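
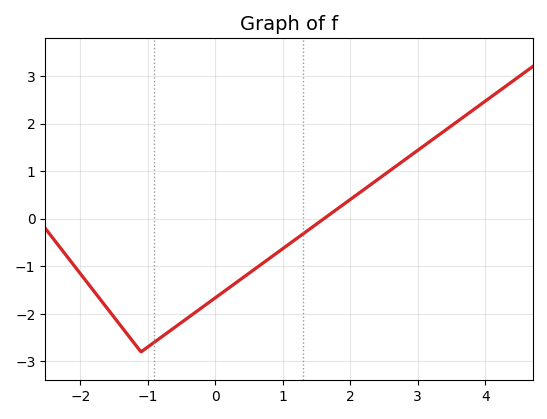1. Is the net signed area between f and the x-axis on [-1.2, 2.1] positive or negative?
negative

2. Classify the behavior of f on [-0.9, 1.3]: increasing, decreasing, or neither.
increasing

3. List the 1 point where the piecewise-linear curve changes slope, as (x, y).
(-1.1, -2.8)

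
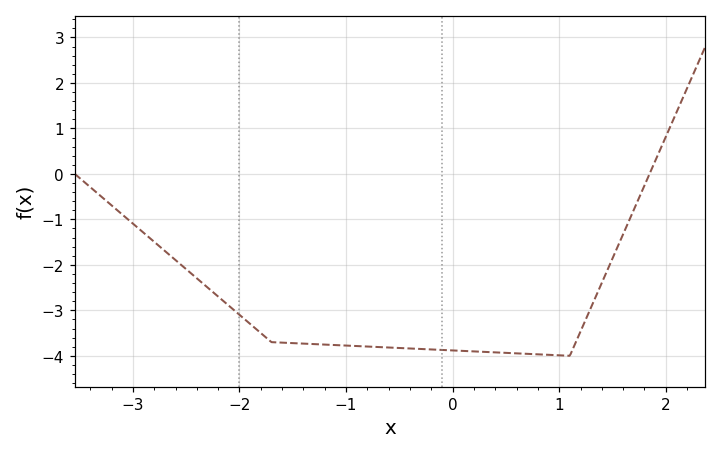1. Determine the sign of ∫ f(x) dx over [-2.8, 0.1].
negative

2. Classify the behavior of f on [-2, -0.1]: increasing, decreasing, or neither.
decreasing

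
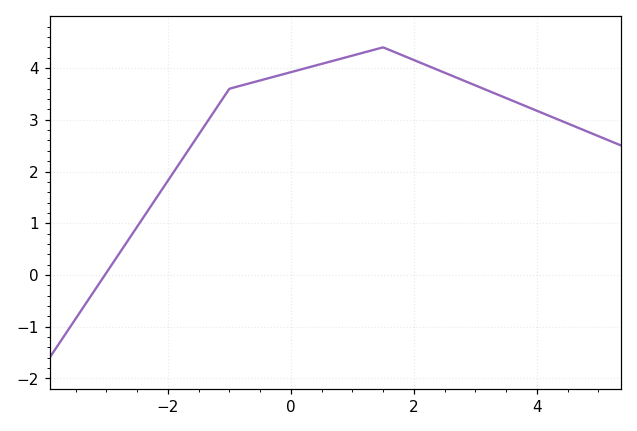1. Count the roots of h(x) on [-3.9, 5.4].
1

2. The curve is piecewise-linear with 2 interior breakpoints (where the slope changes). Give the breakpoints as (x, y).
(-1, 3.6); (1.5, 4.4)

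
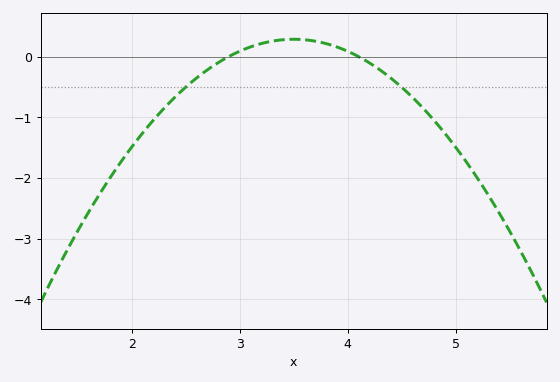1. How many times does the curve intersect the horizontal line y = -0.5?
2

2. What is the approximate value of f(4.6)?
-0.7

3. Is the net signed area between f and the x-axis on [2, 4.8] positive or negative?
negative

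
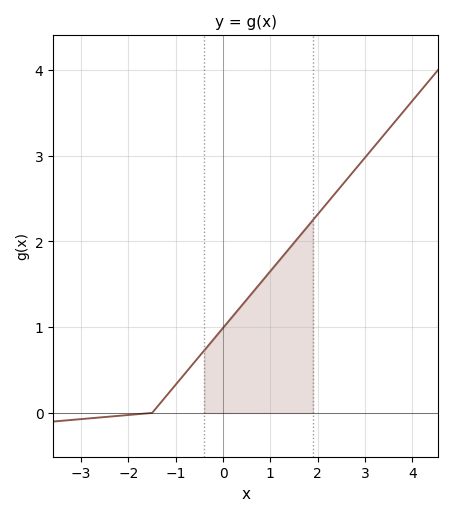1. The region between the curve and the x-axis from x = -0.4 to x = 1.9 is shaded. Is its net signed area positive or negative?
positive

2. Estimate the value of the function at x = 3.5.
3.3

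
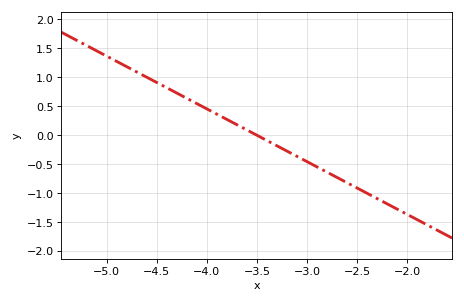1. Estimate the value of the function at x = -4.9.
1.25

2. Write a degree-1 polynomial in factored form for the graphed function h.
y = -0.91(x + 3.5)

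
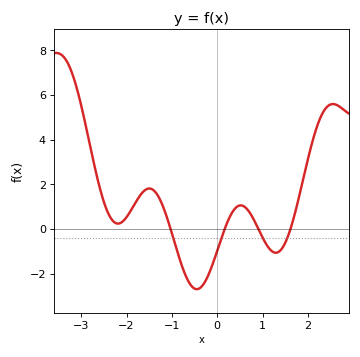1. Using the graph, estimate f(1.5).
-0.623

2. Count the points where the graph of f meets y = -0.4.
4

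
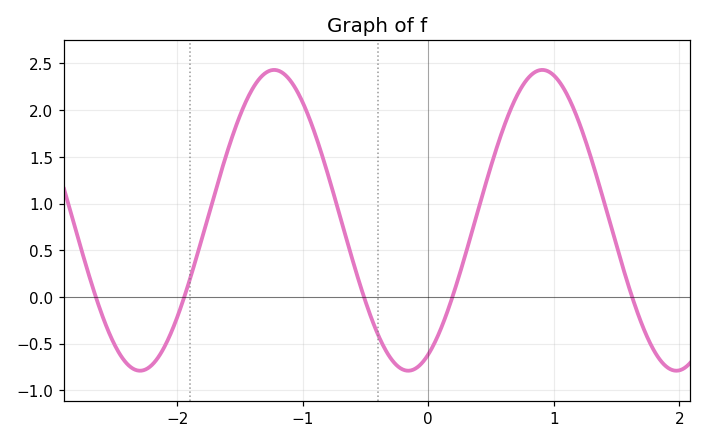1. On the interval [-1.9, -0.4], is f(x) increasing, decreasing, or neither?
neither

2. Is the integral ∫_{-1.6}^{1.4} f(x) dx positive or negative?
positive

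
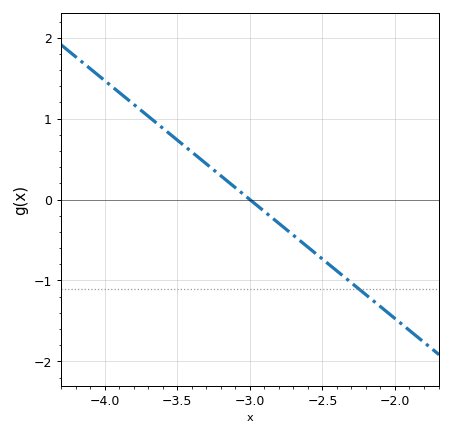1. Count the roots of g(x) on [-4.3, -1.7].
1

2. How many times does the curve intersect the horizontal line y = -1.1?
1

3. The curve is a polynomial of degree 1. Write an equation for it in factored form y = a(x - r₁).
y = -1.47(x + 3)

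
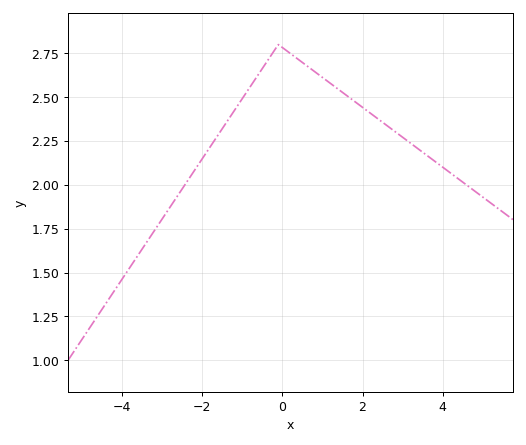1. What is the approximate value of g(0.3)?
2.73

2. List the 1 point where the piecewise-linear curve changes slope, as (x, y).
(-0.1, 2.8)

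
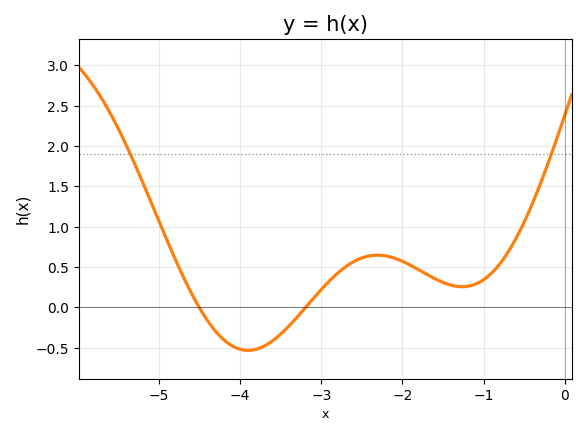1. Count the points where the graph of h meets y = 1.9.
2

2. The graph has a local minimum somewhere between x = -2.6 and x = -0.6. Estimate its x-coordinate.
-1.3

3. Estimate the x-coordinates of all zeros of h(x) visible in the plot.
-4.5, -3.2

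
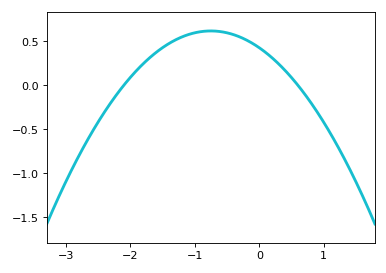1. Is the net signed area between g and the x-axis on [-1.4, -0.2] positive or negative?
positive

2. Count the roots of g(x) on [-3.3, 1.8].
2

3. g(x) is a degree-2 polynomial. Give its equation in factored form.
y = -0.34(x + 2.1)(x - 0.6)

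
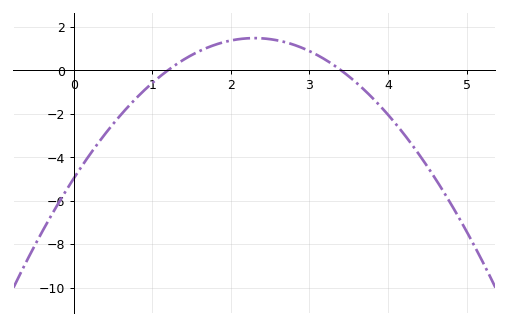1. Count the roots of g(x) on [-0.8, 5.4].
2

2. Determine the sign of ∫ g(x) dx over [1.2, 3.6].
positive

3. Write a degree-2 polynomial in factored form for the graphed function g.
y = -1.22(x - 1.2)(x - 3.4)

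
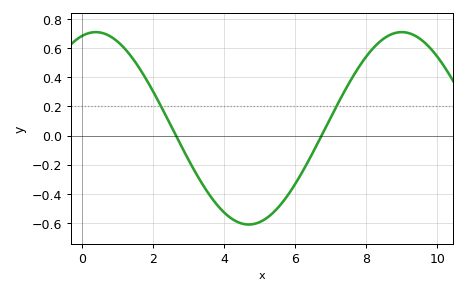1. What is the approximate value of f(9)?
0.71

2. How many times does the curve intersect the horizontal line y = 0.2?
2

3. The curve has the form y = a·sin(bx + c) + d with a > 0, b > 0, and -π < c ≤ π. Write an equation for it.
y = 0.66sin(0.73x + 1.28) + 0.05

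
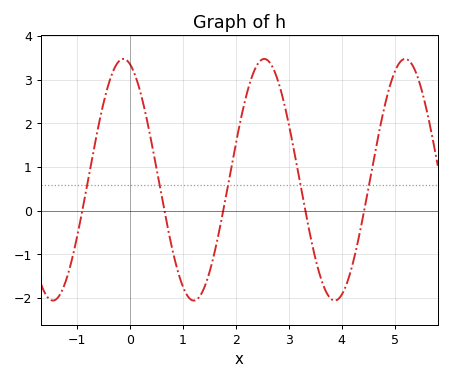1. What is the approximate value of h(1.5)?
-1.4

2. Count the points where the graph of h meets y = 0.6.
5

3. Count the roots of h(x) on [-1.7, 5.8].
5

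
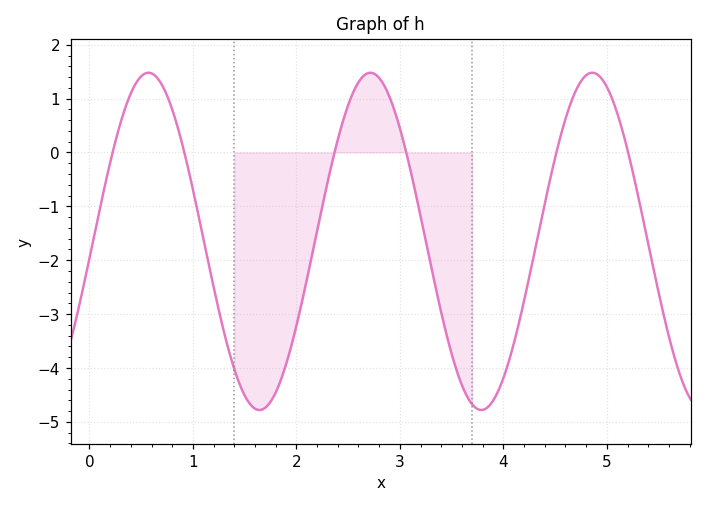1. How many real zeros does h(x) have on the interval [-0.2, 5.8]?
6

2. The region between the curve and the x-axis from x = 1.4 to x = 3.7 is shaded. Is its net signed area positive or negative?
negative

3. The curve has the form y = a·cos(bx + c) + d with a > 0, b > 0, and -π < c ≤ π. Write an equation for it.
y = 3.13cos(2.93x - 1.67) - 1.65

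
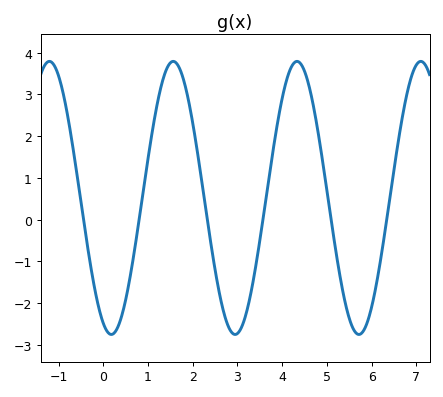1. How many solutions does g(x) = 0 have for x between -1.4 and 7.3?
6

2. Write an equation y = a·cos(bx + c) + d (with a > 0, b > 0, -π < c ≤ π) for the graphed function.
y = 3.27cos(2.27x + 2.73) + 0.52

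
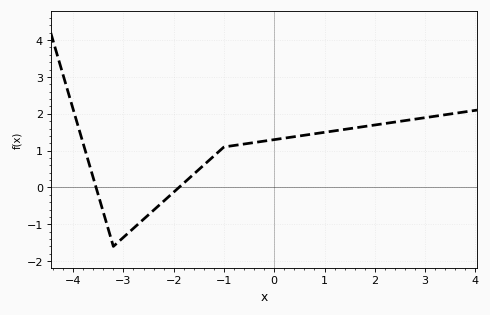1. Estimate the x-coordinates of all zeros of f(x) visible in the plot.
-3.54, -1.9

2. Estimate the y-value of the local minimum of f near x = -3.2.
-1.6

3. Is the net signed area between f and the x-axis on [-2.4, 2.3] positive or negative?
positive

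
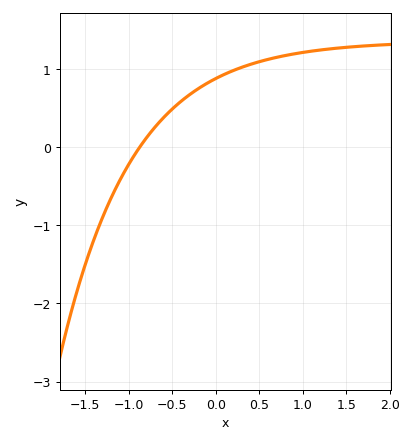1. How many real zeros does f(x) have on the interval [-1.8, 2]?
1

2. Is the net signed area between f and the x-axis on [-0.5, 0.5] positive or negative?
positive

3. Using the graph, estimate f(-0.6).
0.38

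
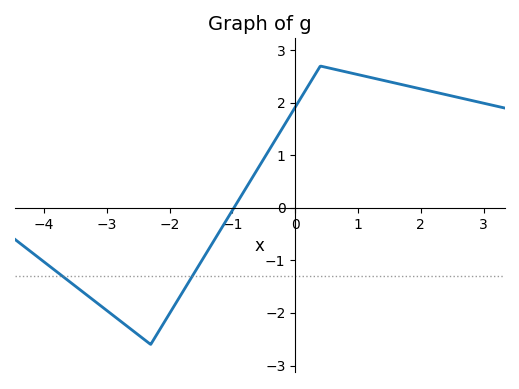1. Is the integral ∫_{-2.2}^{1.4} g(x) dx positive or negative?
positive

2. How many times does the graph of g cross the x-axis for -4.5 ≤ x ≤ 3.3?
1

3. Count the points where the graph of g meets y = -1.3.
2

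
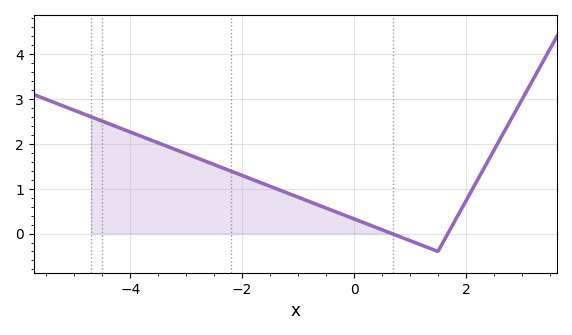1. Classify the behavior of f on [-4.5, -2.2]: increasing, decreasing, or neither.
decreasing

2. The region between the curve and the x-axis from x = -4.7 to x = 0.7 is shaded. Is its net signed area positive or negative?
positive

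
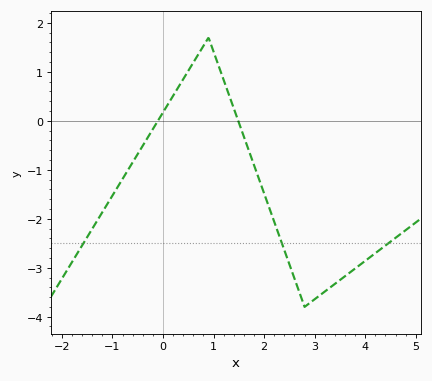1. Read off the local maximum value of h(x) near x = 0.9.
1.7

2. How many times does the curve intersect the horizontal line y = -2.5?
3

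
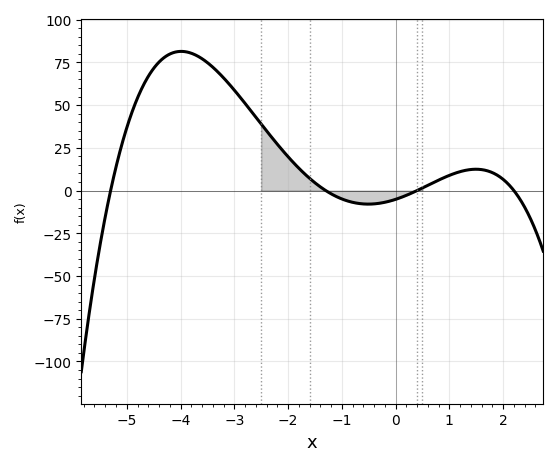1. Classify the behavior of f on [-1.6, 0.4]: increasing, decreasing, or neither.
neither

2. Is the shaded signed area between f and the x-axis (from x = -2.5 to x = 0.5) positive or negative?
positive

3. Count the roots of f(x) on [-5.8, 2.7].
4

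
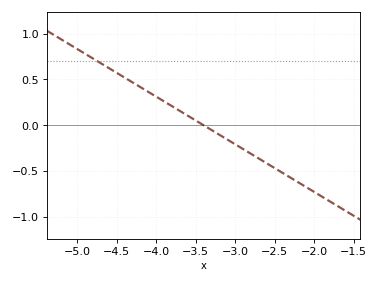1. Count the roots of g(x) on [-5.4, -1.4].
1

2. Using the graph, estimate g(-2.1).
-0.676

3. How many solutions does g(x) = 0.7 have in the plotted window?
1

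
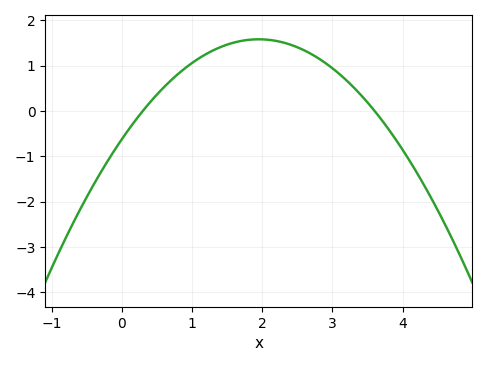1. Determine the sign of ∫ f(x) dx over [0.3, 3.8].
positive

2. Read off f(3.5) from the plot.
0.186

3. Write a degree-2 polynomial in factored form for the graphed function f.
y = -0.58(x - 0.3)(x - 3.6)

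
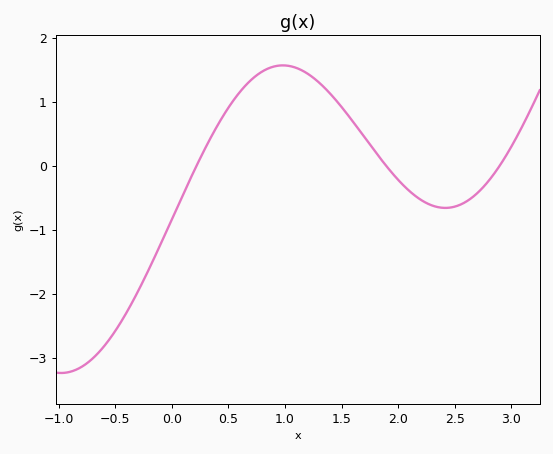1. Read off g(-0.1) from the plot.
-1.2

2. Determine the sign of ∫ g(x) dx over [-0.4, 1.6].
positive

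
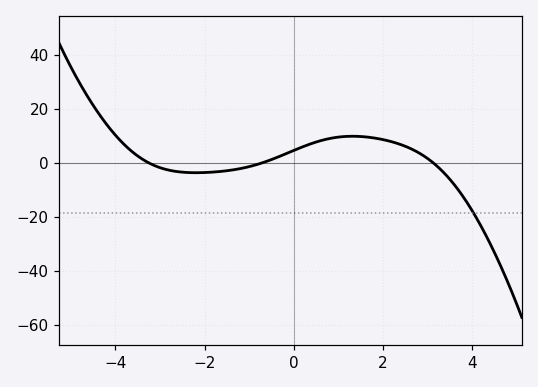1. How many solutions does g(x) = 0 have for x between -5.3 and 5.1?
3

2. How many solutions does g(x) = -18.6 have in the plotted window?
1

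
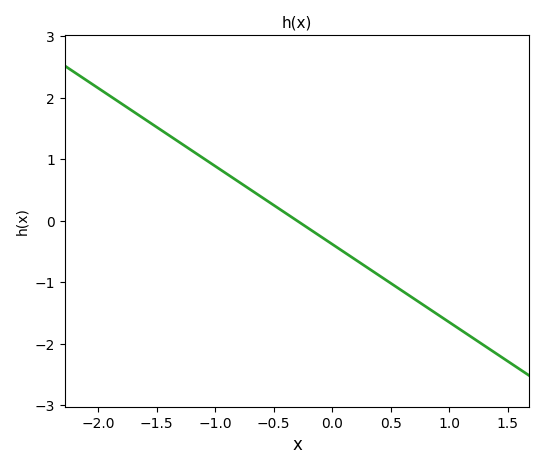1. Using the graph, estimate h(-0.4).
0.127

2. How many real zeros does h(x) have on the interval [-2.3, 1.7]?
1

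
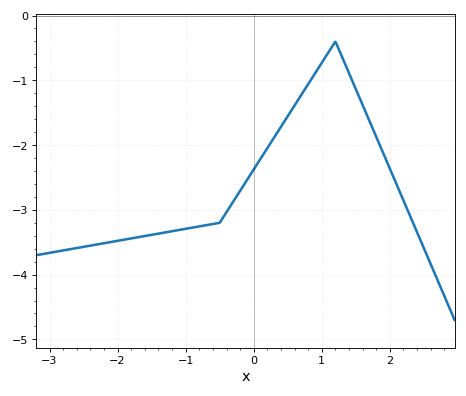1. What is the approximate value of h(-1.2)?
-3.3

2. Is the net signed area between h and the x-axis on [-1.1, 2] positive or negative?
negative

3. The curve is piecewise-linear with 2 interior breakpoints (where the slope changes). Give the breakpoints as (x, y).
(-0.5, -3.2); (1.2, -0.4)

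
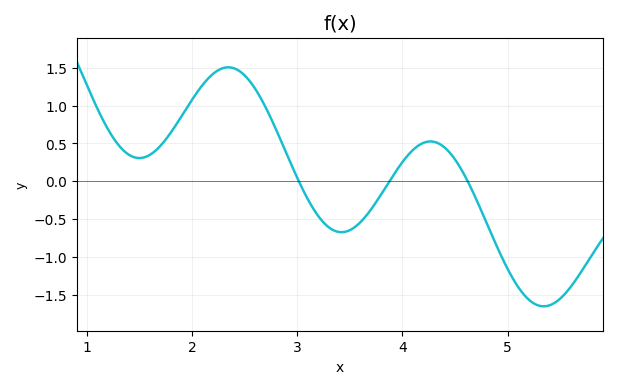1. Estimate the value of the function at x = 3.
0.05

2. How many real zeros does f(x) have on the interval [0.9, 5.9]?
3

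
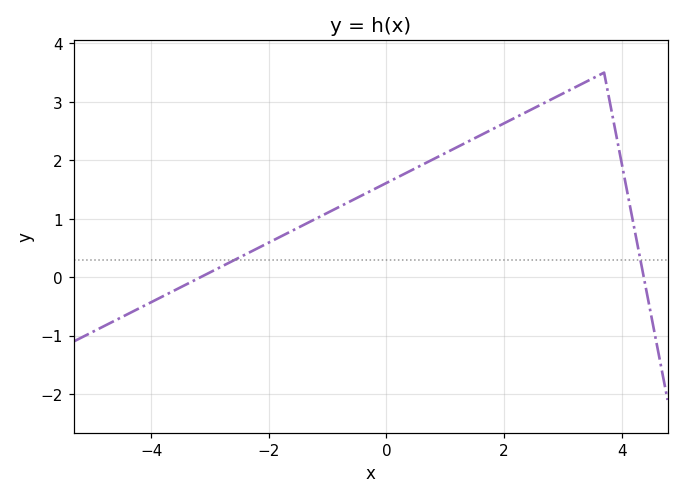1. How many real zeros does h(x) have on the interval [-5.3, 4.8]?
2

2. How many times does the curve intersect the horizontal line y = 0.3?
2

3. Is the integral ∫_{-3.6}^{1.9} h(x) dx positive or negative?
positive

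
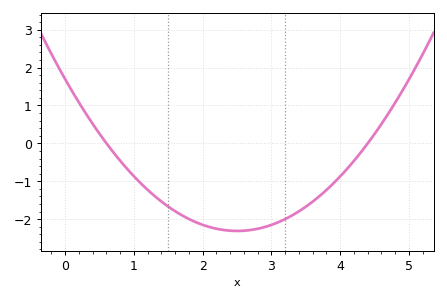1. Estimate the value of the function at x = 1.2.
-1.2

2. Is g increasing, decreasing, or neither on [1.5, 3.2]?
neither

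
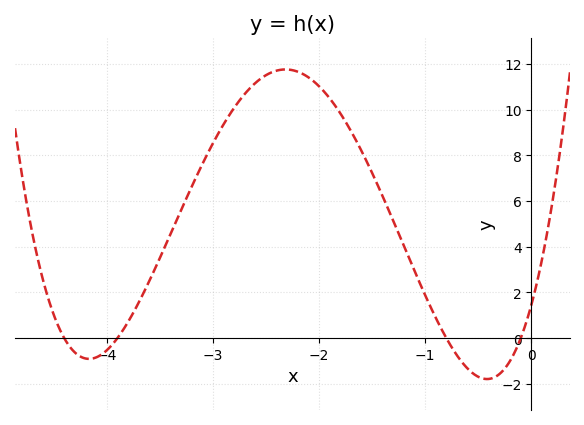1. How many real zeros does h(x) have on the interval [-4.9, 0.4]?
4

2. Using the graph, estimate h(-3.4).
4.6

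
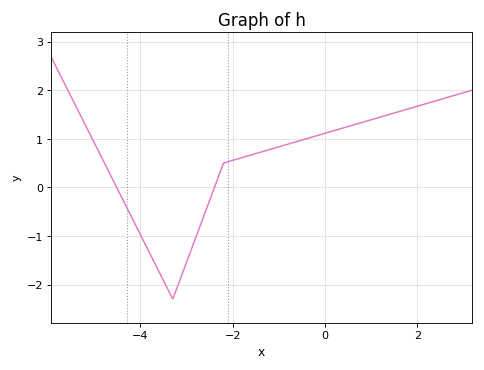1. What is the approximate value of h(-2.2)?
0.5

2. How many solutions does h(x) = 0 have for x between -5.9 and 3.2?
2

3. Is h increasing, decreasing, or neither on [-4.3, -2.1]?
neither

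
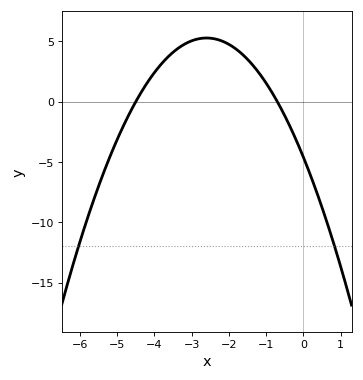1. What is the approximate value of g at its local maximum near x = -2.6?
5.27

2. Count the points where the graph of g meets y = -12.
2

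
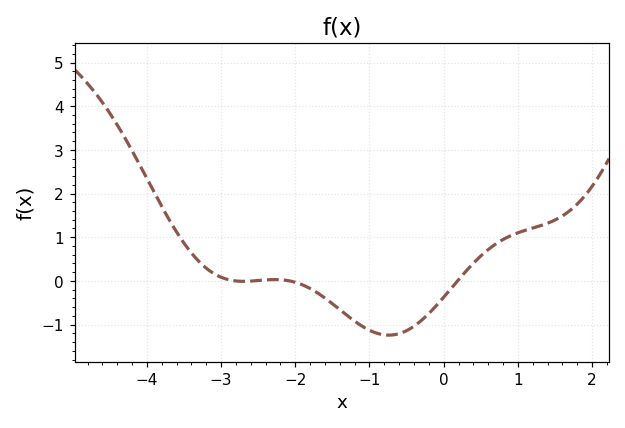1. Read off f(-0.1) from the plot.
-0.567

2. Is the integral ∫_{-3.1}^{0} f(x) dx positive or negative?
negative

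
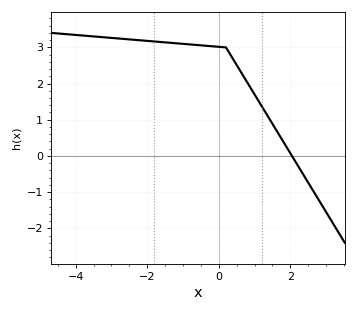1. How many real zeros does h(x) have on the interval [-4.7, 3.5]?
1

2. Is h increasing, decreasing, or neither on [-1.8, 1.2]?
decreasing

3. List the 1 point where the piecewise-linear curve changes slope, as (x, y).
(0.2, 3)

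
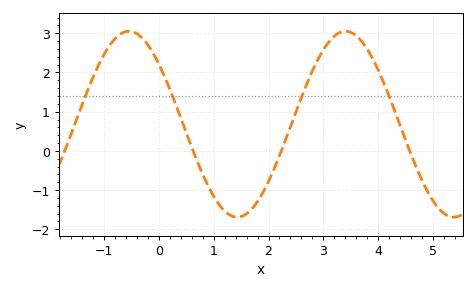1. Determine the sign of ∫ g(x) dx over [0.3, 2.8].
negative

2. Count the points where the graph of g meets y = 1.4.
4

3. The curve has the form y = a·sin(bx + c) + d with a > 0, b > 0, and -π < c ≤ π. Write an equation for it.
y = 2.37sin(1.59x + 2.44) + 0.68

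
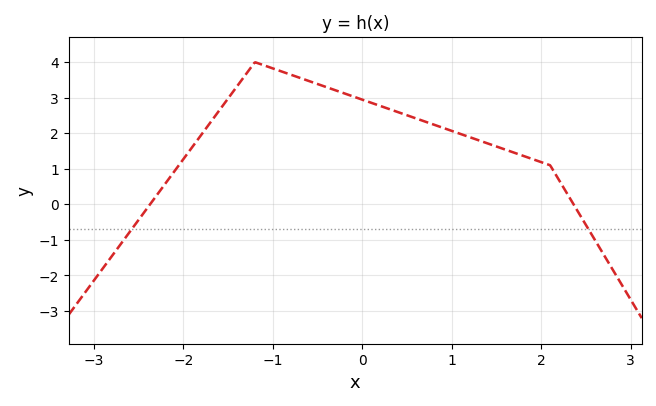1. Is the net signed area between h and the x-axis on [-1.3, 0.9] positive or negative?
positive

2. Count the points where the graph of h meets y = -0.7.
2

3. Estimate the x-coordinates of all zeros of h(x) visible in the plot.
-2.4, 2.4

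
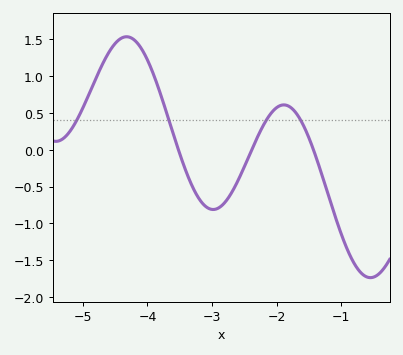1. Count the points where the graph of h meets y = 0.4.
4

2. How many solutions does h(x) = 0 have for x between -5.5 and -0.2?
3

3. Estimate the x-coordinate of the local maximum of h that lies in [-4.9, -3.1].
-4.32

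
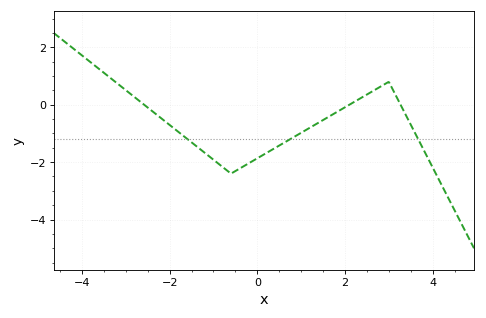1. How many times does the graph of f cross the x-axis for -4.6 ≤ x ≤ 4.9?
3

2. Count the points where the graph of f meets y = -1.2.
3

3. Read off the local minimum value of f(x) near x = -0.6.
-2.4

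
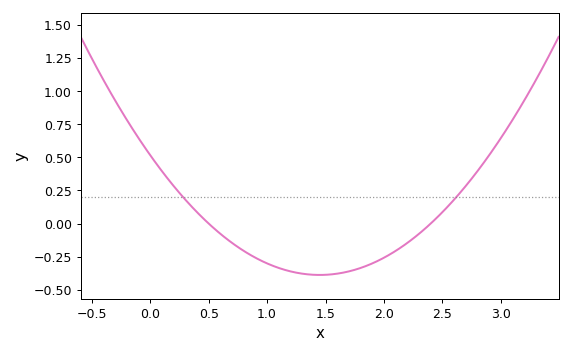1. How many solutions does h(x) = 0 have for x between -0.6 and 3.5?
2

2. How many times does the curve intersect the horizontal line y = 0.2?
2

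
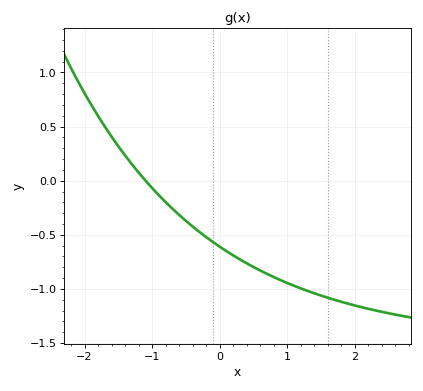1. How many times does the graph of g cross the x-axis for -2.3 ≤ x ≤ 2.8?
1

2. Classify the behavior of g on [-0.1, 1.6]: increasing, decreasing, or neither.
decreasing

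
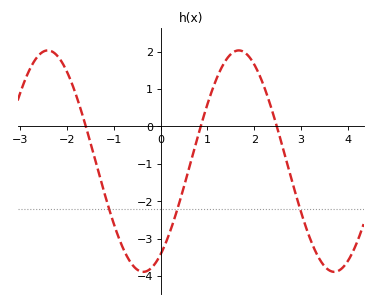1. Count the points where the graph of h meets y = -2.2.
3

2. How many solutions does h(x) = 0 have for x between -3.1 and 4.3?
3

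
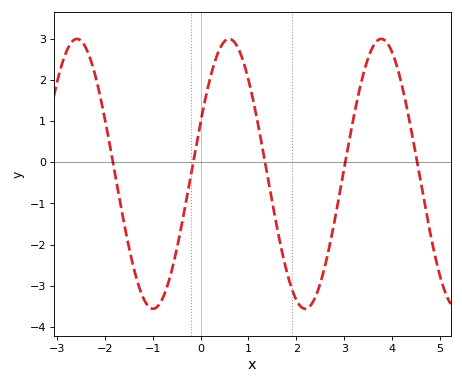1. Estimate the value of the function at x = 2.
-3.3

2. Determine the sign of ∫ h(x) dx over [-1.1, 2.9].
negative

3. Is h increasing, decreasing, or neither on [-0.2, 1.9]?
neither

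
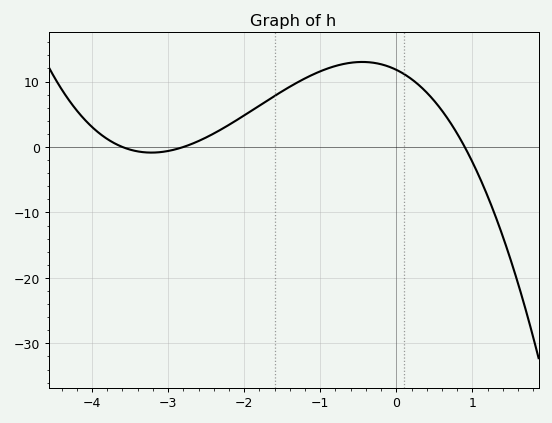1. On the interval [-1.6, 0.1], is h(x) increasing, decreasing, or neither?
neither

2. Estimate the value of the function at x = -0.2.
13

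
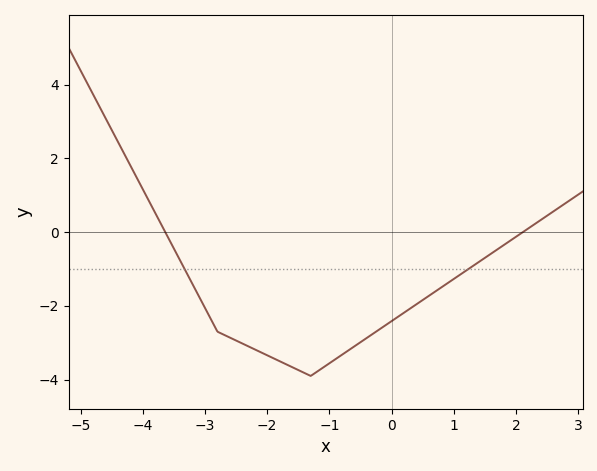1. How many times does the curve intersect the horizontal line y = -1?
2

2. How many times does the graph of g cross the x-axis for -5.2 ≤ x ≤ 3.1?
2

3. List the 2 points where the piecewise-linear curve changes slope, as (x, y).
(-2.8, -2.7); (-1.3, -3.9)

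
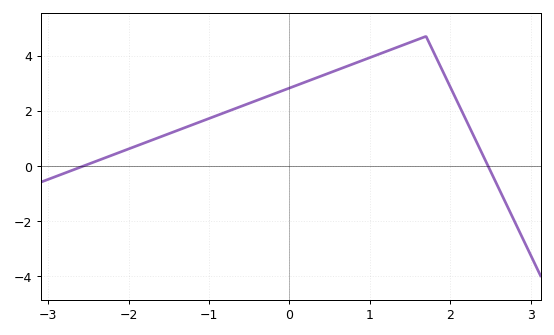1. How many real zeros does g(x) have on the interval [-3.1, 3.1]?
2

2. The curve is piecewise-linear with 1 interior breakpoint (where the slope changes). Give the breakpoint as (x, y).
(1.7, 4.7)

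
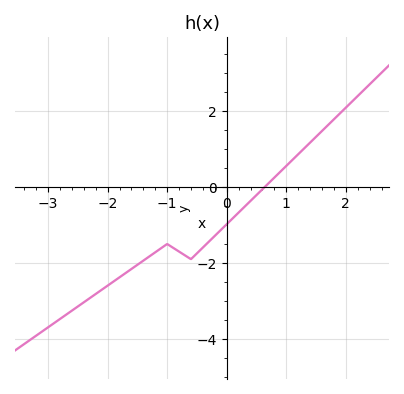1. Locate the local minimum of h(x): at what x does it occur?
-0.602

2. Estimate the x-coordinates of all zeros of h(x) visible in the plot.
0.64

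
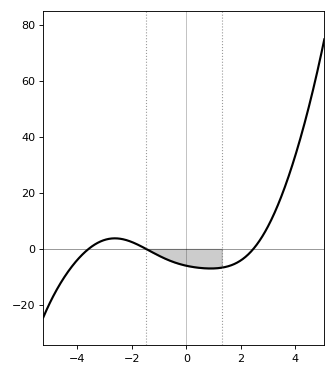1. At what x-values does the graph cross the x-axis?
-3.6, -1.4, 2.4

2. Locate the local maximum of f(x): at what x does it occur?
-2.6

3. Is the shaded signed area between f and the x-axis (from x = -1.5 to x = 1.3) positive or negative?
negative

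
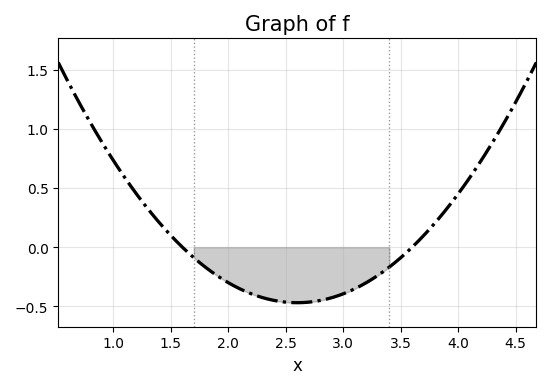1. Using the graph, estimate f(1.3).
0.324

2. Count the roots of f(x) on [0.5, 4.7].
2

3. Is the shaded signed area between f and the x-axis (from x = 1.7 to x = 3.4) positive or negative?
negative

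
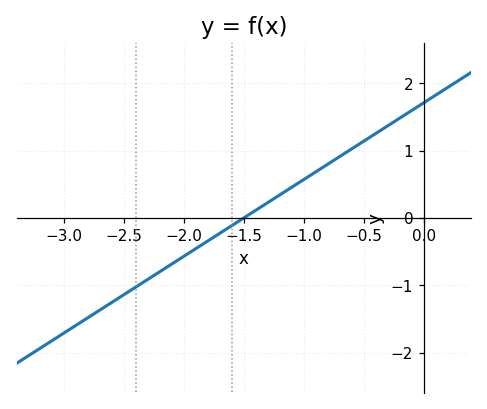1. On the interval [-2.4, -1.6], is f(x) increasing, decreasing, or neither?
increasing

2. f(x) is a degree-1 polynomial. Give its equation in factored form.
y = 1.14(x + 1.5)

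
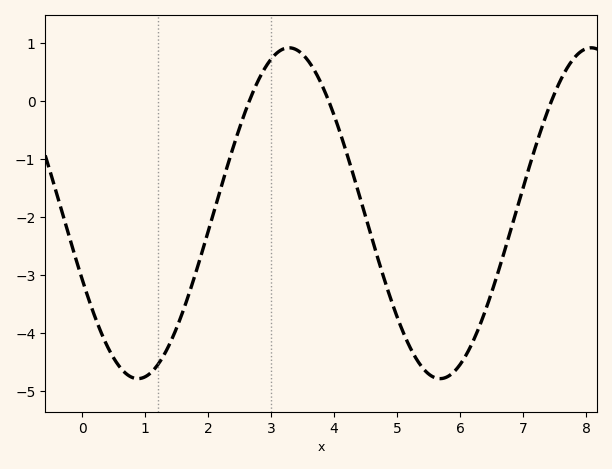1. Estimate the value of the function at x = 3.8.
0.295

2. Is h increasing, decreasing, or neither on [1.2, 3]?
increasing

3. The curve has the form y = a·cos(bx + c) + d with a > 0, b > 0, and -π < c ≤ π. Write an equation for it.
y = 2.85cos(1.31x + 1.98) - 1.93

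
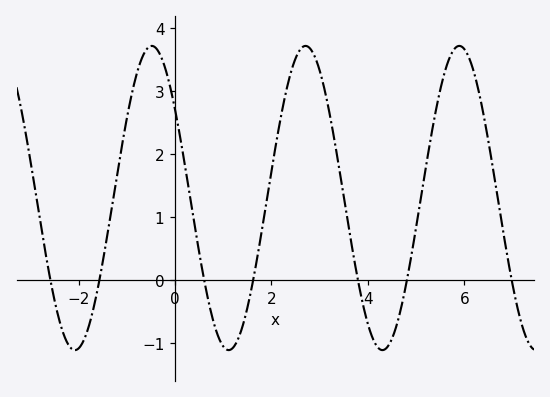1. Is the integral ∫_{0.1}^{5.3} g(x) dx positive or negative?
positive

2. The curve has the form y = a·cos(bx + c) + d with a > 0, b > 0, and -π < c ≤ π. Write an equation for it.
y = 2.41cos(1.97x + 0.952) + 1.3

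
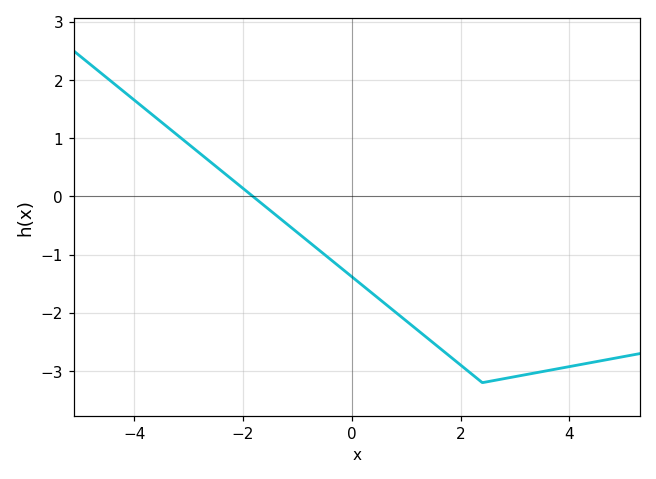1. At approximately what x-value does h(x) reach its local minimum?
2.4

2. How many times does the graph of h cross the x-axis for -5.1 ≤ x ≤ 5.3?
1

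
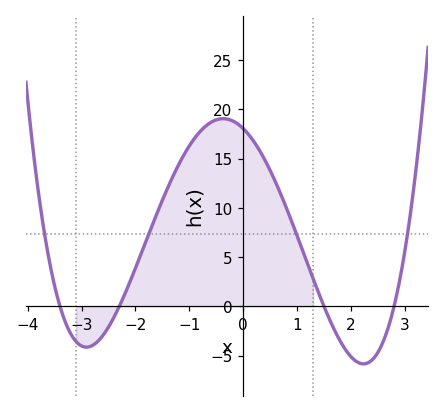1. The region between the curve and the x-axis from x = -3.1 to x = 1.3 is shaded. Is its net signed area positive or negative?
positive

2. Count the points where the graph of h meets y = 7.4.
4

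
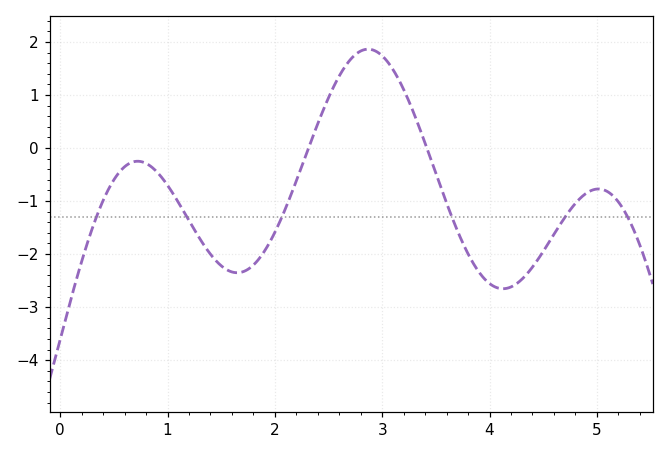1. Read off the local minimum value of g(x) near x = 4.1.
-2.65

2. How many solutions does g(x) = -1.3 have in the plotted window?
6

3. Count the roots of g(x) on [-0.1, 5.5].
2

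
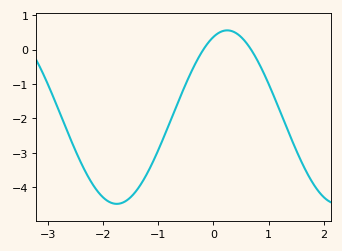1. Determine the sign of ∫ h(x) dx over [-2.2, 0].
negative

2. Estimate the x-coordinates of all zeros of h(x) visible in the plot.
-0.184, 0.682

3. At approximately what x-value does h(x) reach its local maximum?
0.248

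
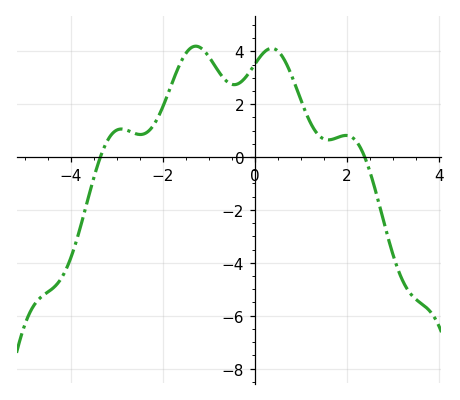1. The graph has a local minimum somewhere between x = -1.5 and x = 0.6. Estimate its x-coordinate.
-0.4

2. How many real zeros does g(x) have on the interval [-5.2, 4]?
2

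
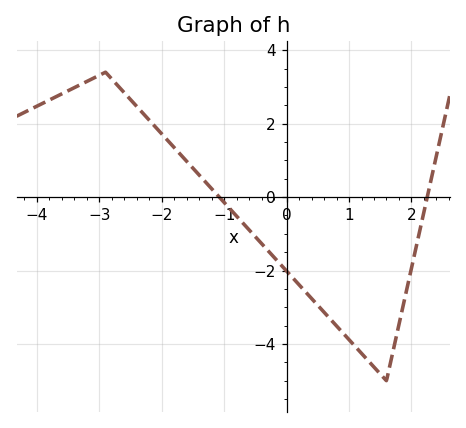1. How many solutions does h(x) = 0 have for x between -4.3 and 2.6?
2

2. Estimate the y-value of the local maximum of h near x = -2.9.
3.4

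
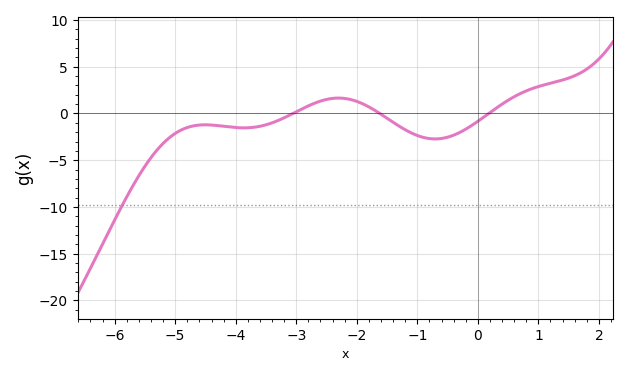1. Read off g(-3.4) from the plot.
-1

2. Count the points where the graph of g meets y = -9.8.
1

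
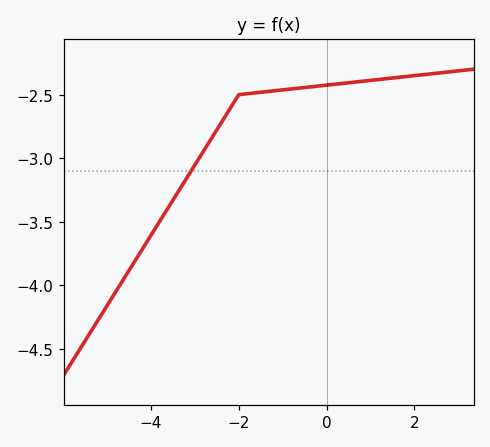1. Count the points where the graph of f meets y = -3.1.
1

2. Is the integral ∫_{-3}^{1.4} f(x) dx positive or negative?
negative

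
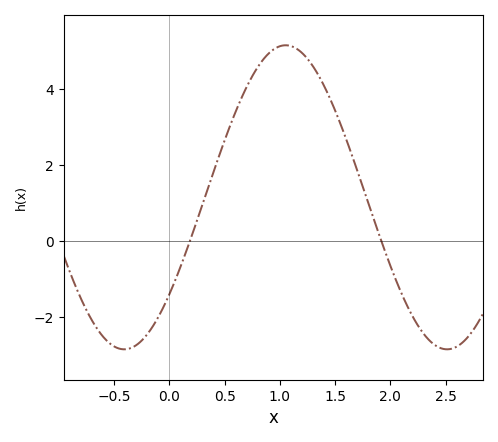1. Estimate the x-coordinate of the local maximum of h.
1.05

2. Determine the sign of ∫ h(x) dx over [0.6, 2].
positive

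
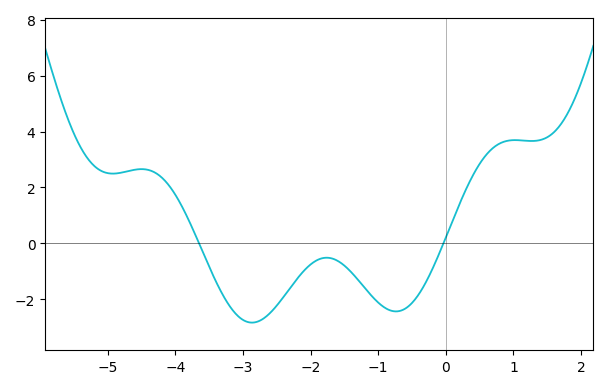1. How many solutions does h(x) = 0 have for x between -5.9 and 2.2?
2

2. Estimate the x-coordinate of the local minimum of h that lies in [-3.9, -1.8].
-2.8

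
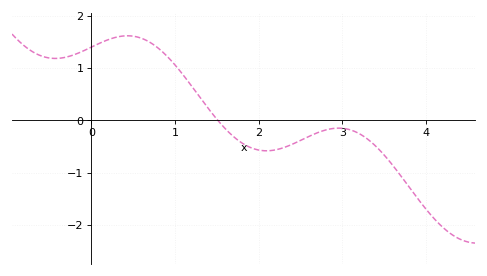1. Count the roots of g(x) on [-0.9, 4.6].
1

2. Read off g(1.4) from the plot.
0.2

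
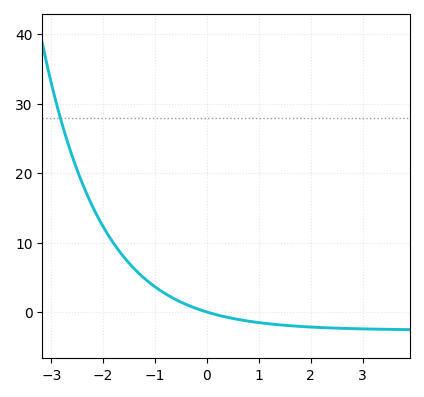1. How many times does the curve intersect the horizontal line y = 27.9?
1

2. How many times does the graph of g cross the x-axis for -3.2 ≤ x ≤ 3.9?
1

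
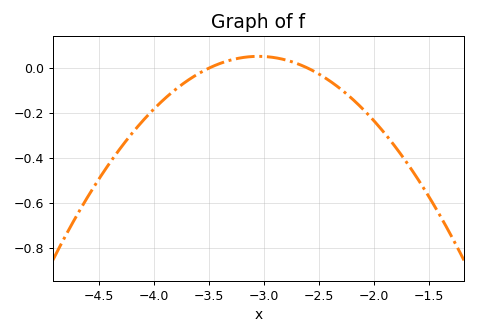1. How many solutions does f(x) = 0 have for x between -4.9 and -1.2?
2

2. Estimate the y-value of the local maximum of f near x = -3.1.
0.053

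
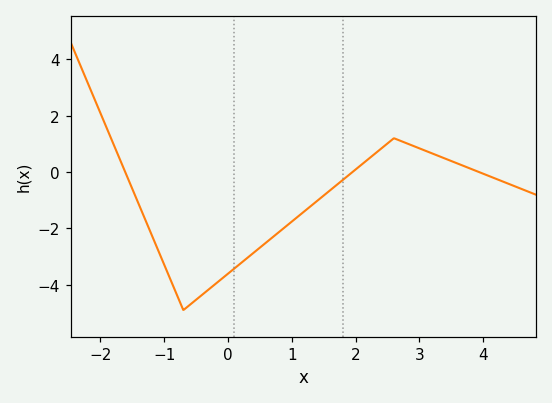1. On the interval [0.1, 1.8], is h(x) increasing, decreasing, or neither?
increasing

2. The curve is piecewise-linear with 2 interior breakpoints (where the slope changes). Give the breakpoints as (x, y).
(-0.7, -4.9); (2.6, 1.2)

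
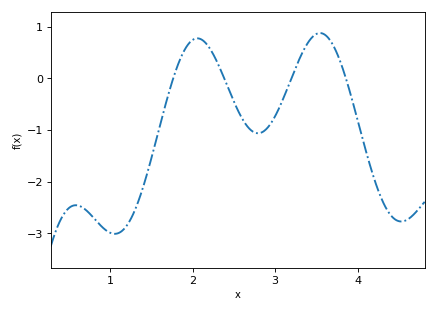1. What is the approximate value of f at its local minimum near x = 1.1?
-3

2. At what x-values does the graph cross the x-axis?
1.8, 2.4, 3.2, 3.9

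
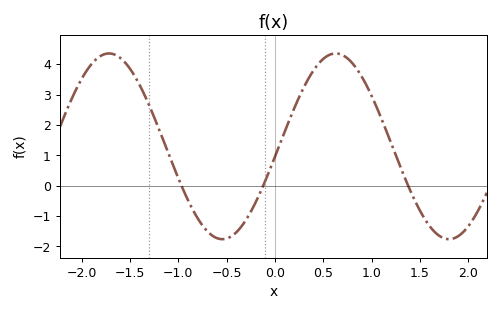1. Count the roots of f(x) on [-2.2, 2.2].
3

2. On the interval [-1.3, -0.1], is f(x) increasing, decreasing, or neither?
neither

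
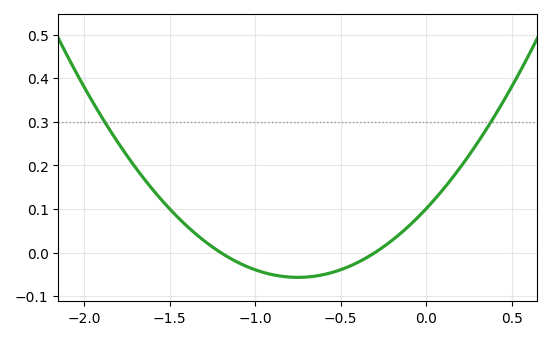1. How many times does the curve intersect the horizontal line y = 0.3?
2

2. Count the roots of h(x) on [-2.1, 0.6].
2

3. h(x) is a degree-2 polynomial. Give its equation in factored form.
y = 0.28(x + 1.2)(x + 0.3)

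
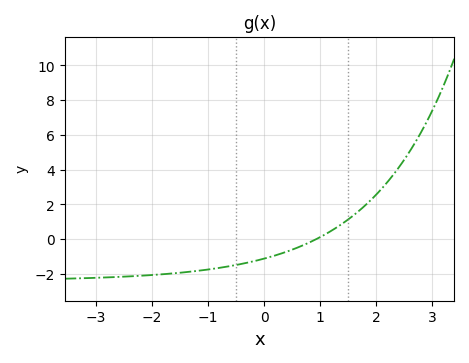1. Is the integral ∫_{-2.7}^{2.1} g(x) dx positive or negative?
negative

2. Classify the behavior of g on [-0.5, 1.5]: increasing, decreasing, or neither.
increasing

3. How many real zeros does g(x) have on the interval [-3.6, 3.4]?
1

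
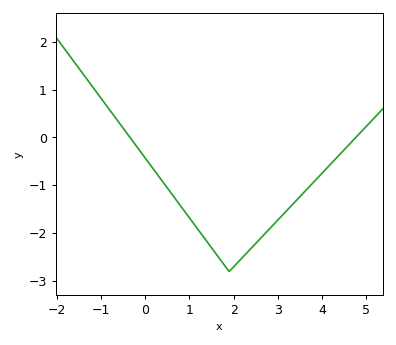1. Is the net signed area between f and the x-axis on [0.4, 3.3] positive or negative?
negative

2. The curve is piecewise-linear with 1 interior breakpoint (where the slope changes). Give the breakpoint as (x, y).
(1.9, -2.8)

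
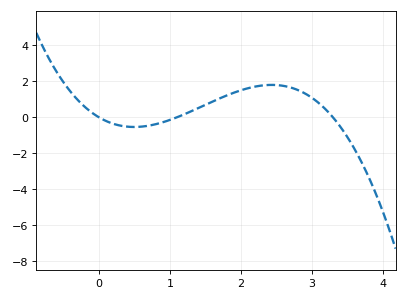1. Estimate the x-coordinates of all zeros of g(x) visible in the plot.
0, 1.1, 3.3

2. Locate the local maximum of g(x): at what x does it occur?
2.44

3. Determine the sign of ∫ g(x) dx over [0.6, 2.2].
positive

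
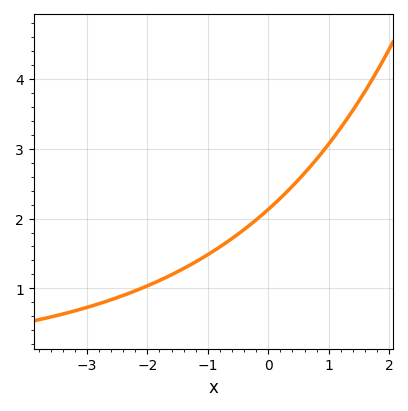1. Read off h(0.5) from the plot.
2.55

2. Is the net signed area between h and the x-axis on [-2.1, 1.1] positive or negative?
positive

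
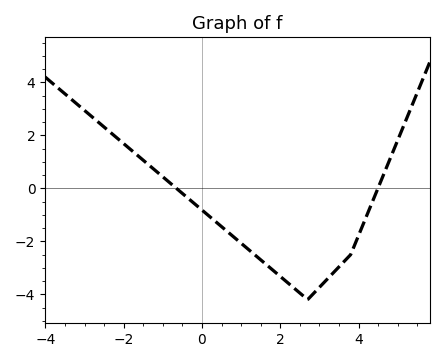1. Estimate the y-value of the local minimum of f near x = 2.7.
-4.2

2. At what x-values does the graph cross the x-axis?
-0.654, 4.5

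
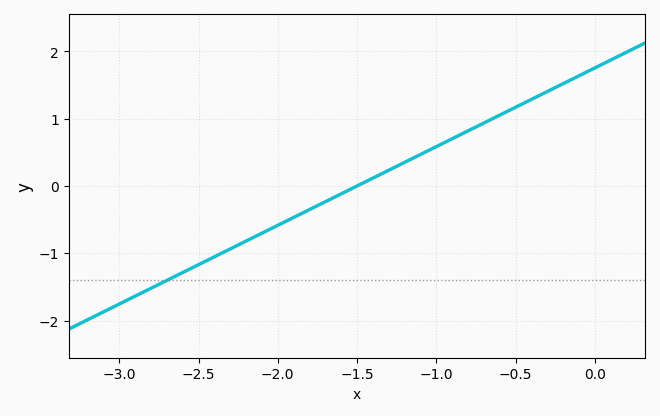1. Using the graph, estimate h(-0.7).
0.936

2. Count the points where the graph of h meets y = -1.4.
1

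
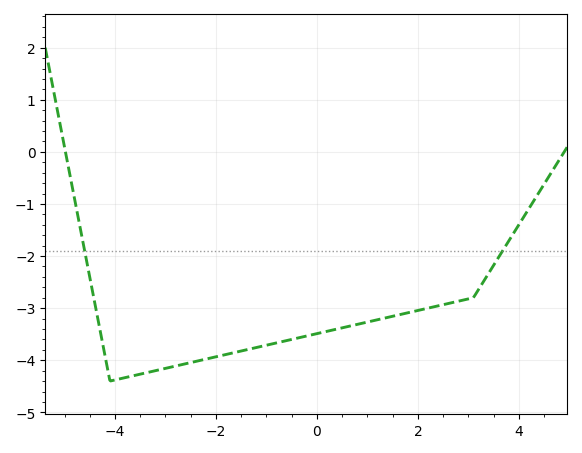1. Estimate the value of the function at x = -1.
-3.71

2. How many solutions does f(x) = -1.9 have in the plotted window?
2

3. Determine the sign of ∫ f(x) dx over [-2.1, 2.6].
negative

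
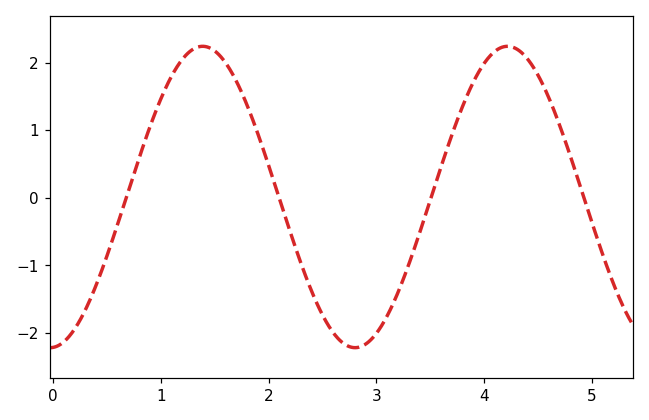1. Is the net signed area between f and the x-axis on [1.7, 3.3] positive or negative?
negative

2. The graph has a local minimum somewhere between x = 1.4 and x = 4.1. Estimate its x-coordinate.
2.8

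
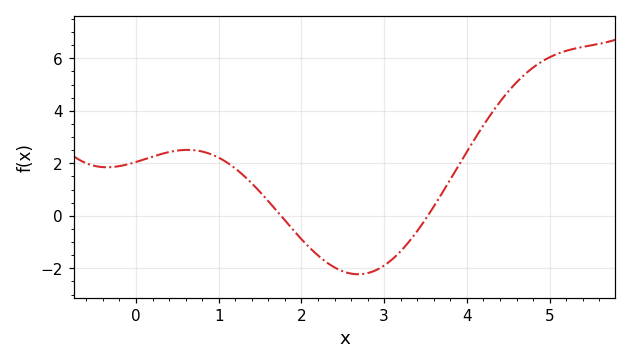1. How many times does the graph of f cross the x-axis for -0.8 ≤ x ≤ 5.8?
2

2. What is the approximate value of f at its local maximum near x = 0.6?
2.6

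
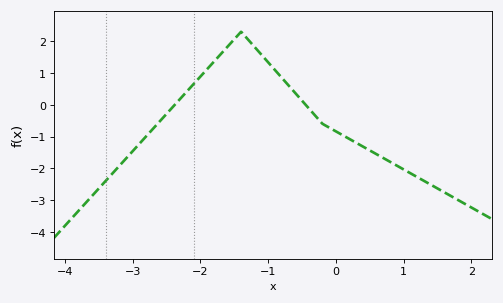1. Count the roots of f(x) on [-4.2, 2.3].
2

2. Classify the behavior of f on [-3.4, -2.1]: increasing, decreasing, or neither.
increasing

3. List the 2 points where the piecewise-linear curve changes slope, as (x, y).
(-1.4, 2.3); (-0.2, -0.6)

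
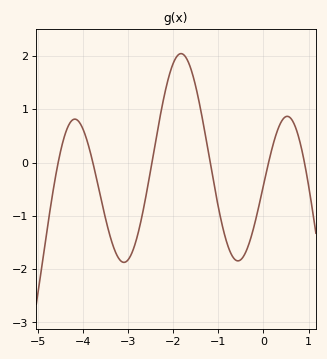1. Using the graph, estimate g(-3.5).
-1.04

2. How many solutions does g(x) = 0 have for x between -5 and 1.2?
6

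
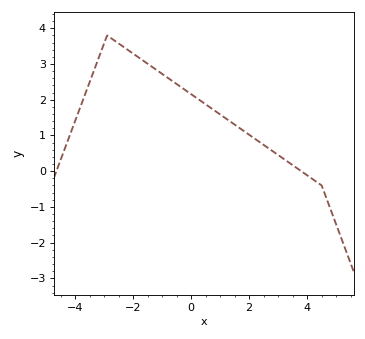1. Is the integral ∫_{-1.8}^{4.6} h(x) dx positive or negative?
positive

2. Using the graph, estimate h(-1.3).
2.9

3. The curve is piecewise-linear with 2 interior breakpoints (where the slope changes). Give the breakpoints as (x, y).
(-2.9, 3.8); (4.5, -0.4)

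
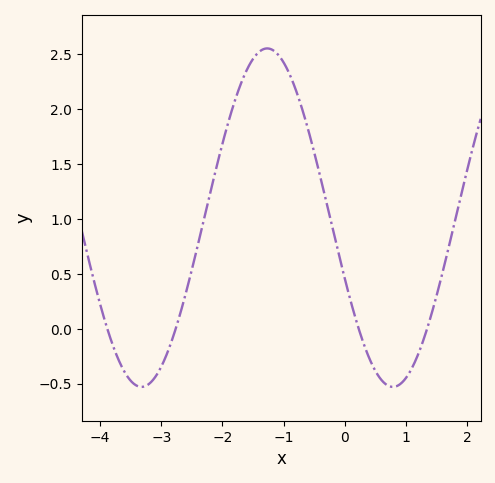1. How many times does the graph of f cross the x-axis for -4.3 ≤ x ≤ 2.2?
4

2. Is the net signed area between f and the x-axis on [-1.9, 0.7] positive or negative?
positive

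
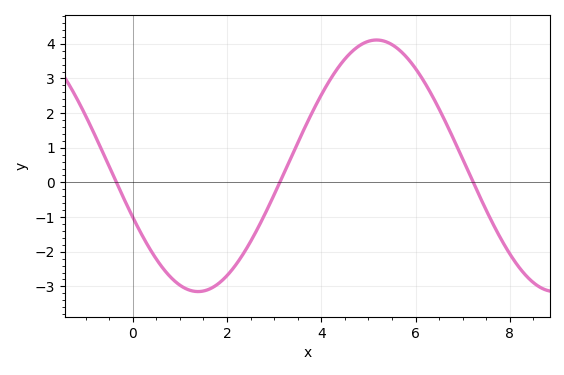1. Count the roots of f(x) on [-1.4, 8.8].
3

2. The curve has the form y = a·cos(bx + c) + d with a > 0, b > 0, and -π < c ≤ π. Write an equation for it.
y = 3.63cos(0.83x + 2) + 0.48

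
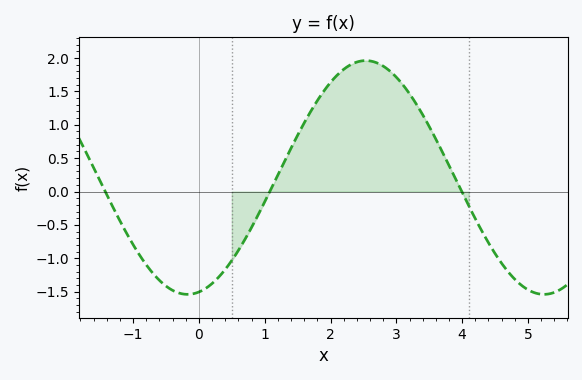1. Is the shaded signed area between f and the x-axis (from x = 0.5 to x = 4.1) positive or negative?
positive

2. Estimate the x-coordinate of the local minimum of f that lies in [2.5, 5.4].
5.24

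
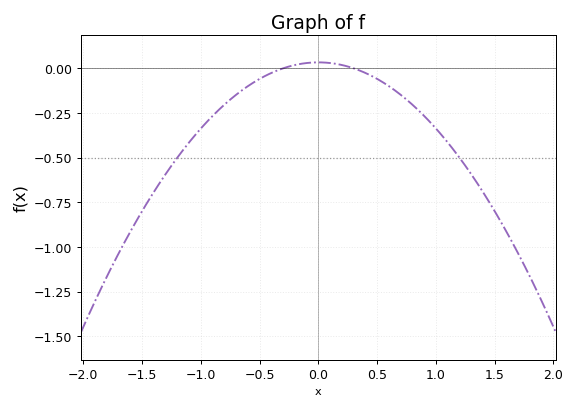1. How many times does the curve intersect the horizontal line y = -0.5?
2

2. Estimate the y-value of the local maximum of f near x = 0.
0.033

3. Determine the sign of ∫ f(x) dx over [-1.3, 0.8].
negative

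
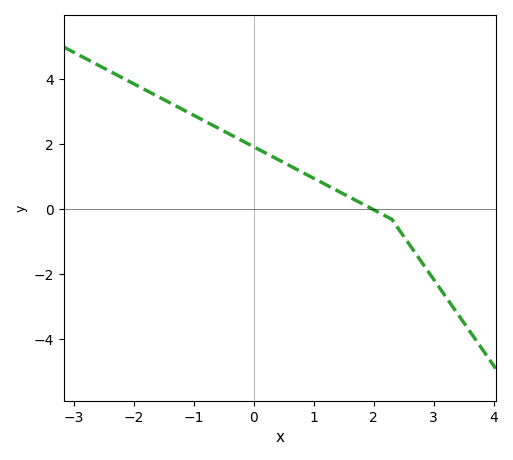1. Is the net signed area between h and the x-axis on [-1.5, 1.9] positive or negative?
positive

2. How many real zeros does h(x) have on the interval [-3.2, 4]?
1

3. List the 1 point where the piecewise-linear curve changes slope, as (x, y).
(2.3, -0.3)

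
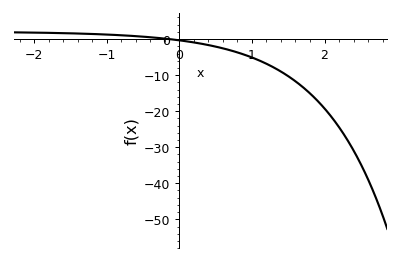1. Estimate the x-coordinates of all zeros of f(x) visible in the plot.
-0.14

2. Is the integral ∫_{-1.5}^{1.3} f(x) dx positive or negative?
negative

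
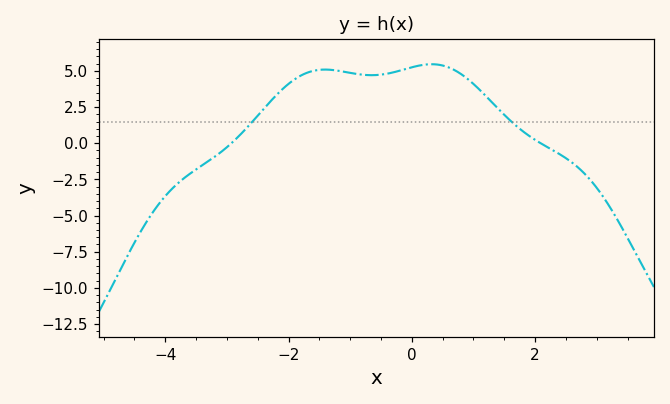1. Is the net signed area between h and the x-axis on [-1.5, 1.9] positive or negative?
positive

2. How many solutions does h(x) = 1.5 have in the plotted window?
2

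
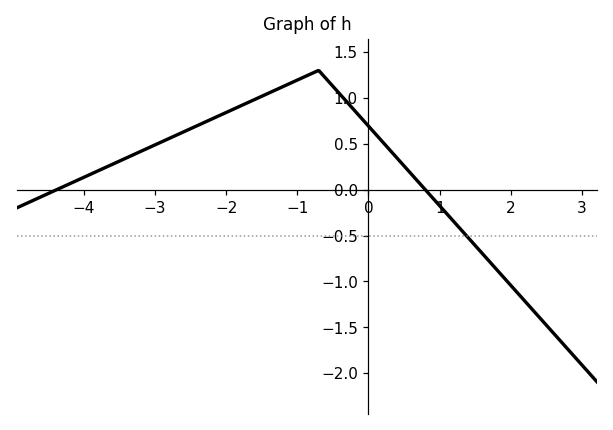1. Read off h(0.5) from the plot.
0.25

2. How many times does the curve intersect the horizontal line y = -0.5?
1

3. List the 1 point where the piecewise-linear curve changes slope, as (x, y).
(-0.7, 1.3)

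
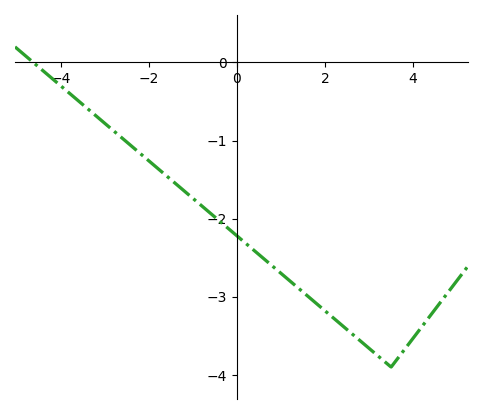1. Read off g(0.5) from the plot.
-2.46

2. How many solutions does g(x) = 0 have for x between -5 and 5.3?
1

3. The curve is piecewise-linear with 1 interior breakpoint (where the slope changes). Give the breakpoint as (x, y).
(3.5, -3.9)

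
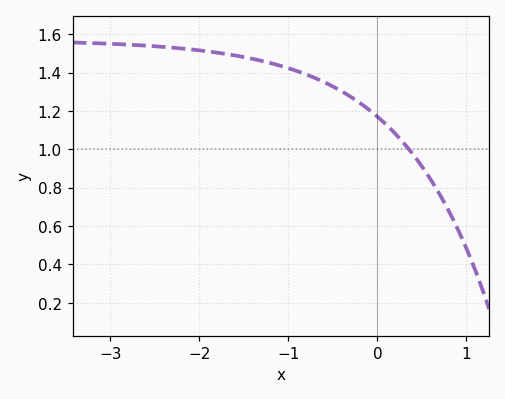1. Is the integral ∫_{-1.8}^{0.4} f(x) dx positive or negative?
positive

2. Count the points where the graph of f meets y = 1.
1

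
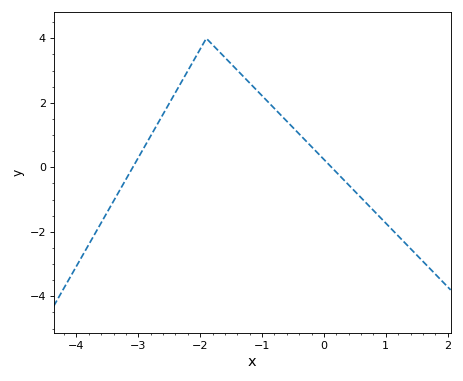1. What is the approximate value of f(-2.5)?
1.98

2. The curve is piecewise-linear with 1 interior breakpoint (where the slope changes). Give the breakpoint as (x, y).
(-1.9, 4)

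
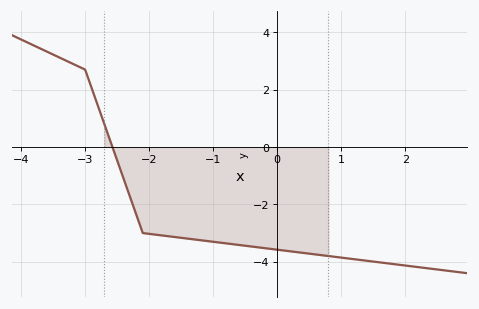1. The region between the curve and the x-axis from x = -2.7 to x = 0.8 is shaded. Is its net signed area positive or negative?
negative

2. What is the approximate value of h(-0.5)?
-3.4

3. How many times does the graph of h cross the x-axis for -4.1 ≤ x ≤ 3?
1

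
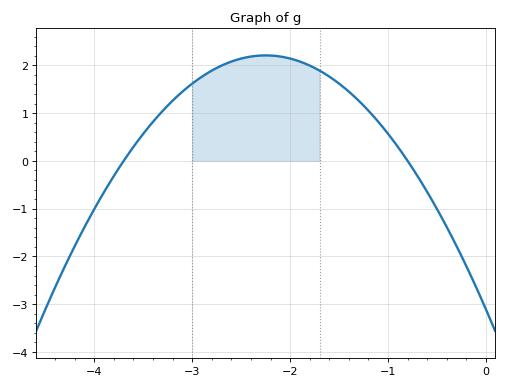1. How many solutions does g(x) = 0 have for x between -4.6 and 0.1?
2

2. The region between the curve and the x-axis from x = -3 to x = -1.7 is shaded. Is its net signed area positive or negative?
positive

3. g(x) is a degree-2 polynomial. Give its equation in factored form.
y = -1.05(x + 3.7)(x + 0.8)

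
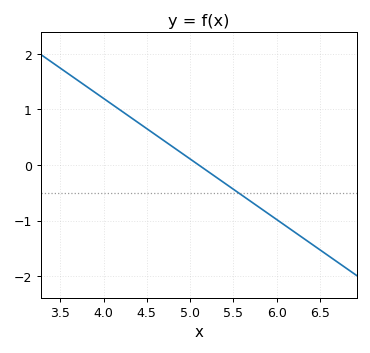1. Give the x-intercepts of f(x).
5.1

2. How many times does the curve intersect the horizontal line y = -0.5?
1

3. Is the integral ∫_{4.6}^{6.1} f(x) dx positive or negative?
negative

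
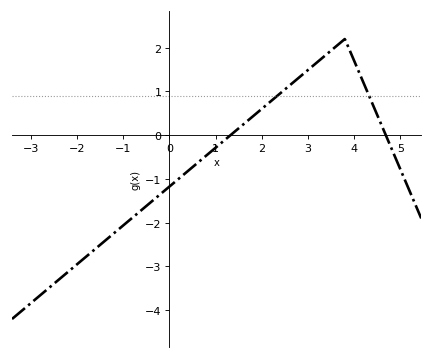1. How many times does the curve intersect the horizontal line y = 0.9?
2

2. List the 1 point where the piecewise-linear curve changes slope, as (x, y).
(3.8, 2.2)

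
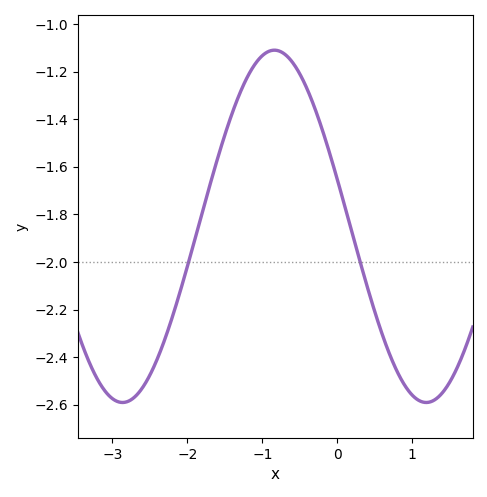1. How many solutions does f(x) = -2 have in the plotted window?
2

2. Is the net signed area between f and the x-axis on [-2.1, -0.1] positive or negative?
negative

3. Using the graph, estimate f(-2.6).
-2.52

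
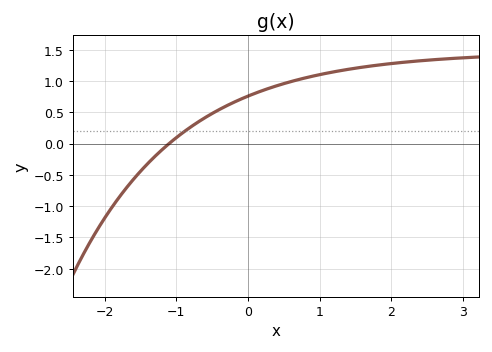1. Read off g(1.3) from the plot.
1.15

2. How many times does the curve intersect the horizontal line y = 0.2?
1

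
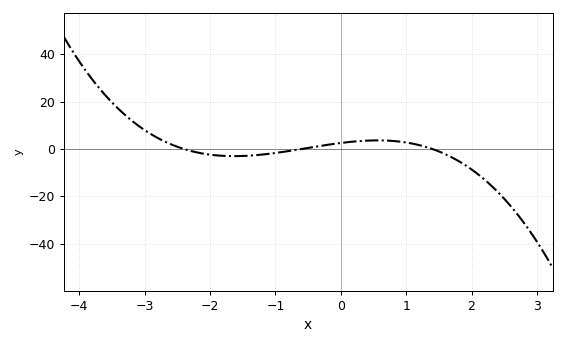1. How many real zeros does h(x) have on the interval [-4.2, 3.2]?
3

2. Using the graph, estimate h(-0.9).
-2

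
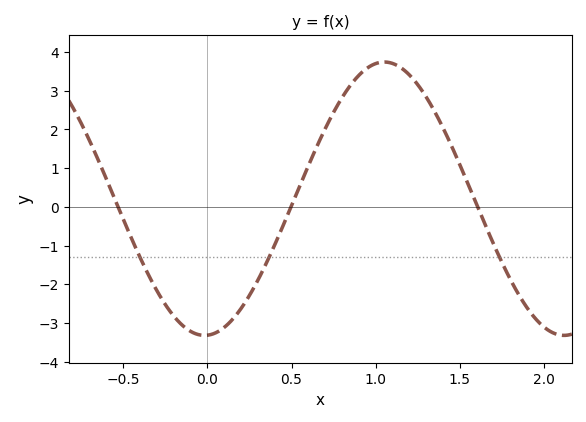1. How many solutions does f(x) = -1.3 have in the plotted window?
3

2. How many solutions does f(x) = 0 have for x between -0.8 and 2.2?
3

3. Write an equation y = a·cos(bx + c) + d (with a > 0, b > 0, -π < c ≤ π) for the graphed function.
y = 3.53cos(2.94x - 3.09) + 0.21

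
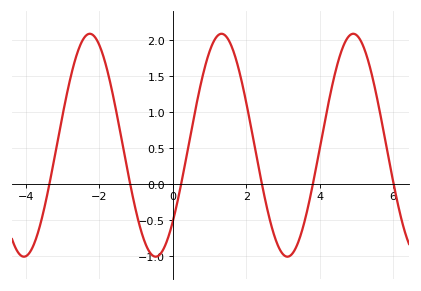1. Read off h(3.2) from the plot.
-1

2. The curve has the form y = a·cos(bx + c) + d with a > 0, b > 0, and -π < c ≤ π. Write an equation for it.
y = 1.55cos(1.8x - 2.3) + 0.54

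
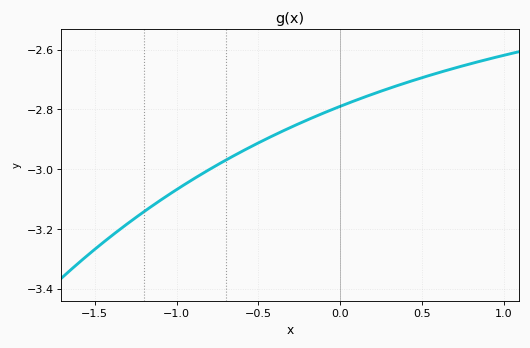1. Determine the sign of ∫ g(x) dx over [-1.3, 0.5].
negative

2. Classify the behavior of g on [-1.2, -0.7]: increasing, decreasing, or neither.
increasing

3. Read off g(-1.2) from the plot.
-3.14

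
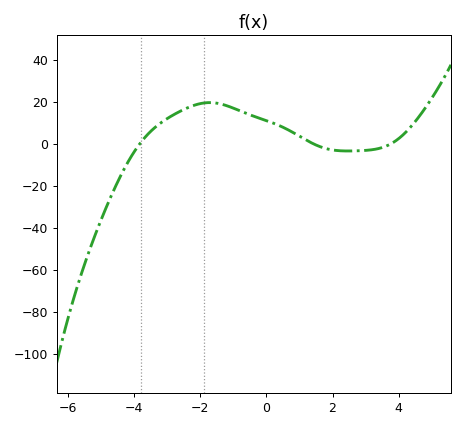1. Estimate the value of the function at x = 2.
-2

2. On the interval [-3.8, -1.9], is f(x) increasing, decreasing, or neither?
increasing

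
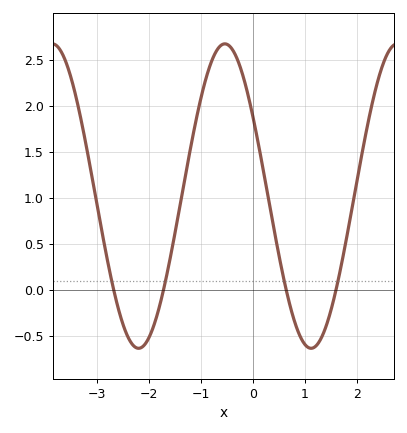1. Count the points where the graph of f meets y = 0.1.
4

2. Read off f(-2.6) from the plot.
-0.185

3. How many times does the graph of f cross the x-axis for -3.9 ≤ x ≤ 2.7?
4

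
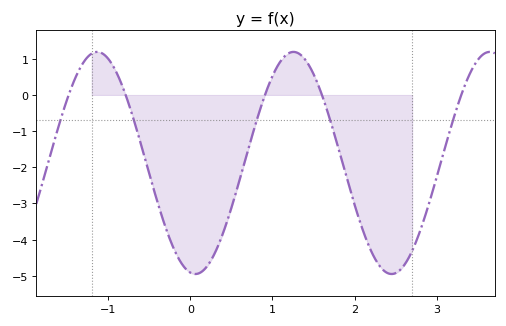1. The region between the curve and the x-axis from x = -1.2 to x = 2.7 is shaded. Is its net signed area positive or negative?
negative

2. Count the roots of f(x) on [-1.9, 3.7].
5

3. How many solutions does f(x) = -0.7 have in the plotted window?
5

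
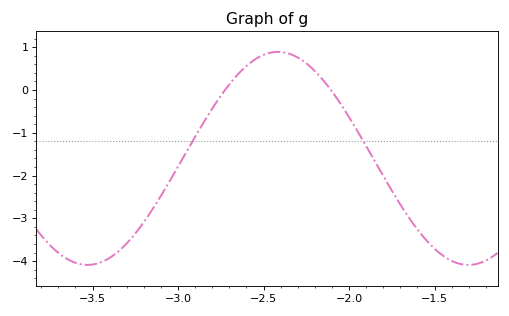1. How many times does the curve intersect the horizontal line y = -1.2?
2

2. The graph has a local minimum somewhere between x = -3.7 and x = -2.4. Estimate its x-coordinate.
-3.55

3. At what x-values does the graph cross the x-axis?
-2.75, -2.1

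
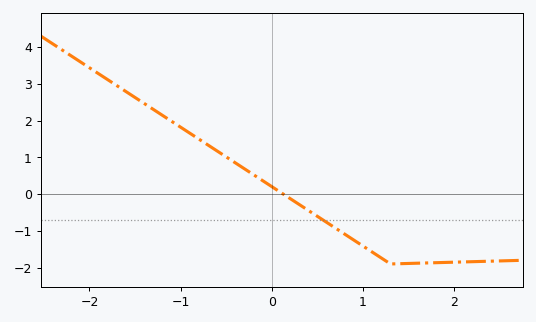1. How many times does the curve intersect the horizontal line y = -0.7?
1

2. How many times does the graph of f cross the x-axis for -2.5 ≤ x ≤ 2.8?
1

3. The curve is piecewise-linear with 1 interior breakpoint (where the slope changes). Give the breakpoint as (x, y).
(1.3, -1.9)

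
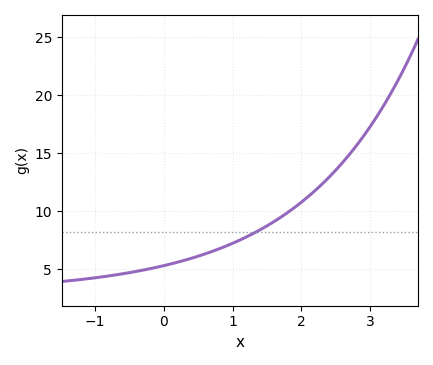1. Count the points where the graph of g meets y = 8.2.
1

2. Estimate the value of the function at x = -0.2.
5.06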